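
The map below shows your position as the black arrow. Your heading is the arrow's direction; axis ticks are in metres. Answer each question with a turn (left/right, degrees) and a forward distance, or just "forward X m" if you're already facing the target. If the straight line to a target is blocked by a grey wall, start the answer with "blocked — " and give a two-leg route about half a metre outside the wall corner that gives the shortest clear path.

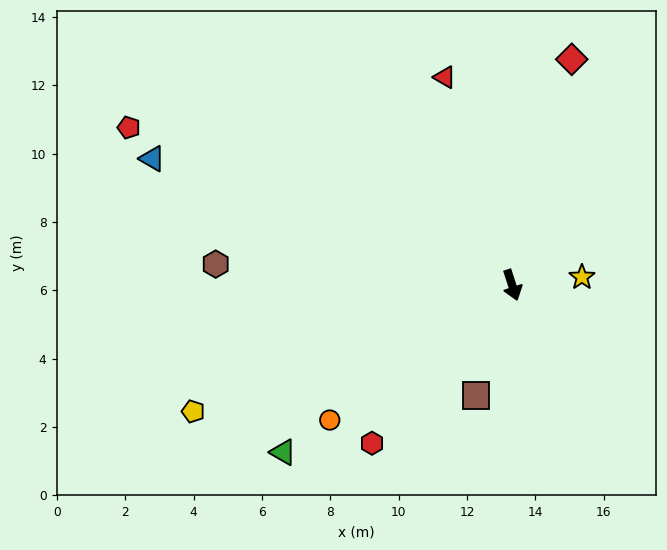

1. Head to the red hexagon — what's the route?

turn right 60°, forward 6.2 m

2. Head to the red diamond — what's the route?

turn left 147°, forward 6.8 m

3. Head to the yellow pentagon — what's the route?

turn right 86°, forward 10.0 m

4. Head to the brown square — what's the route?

turn right 36°, forward 3.4 m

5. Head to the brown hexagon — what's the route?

turn right 112°, forward 8.7 m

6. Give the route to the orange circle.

turn right 71°, forward 6.6 m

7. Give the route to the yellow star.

turn left 79°, forward 2.1 m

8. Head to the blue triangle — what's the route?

turn right 127°, forward 11.2 m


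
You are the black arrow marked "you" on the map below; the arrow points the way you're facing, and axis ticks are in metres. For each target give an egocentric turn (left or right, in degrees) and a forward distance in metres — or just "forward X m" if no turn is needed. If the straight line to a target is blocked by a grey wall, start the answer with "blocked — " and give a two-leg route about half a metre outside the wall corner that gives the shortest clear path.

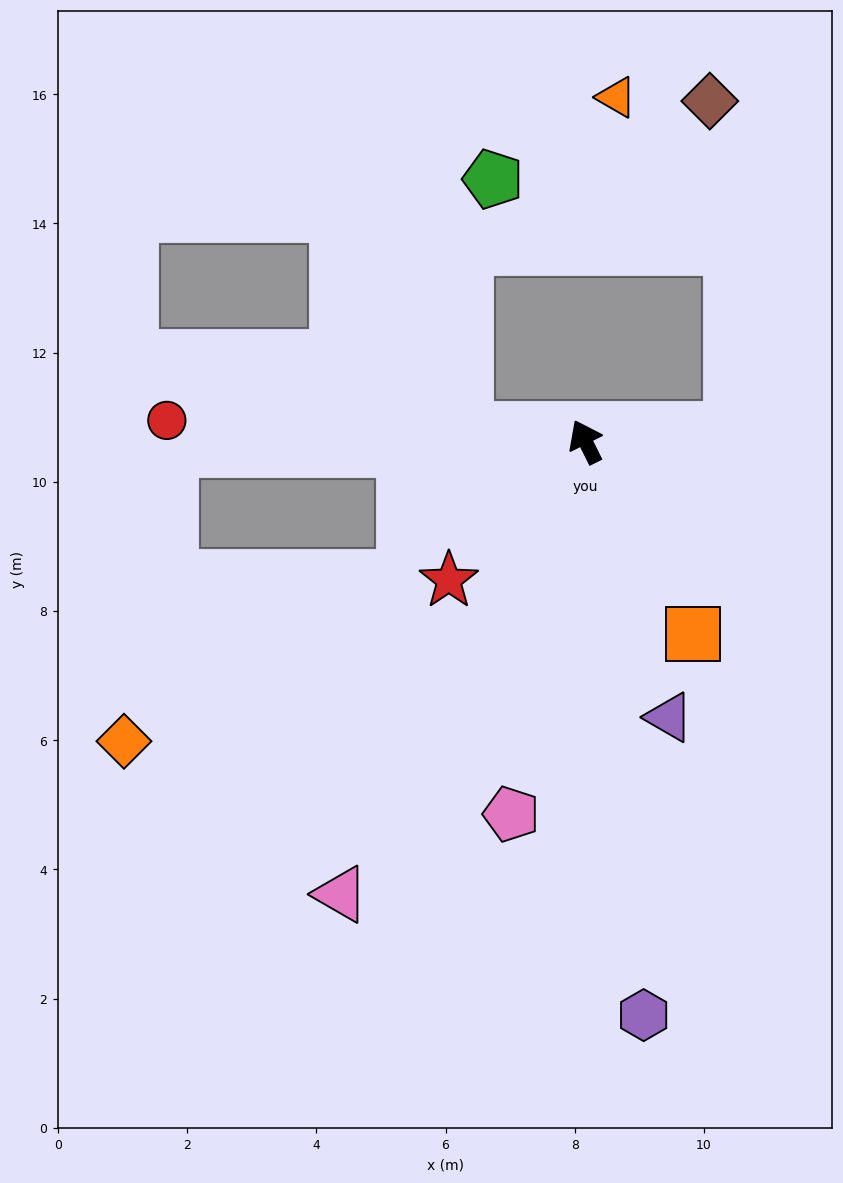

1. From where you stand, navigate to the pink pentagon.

turn left 142°, forward 5.9 m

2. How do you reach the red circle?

turn left 61°, forward 6.5 m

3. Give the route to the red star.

turn left 109°, forward 3.0 m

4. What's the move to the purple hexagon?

turn left 159°, forward 8.9 m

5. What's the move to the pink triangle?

turn left 125°, forward 8.0 m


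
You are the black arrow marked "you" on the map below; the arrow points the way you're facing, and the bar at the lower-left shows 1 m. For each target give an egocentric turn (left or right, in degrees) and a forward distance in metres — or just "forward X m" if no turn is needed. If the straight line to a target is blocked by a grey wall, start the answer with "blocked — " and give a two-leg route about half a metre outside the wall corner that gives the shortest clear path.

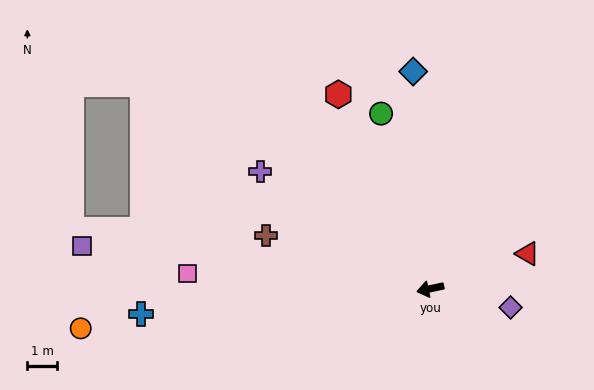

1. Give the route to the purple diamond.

turn left 155°, forward 2.8 m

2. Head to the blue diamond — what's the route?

turn right 98°, forward 7.3 m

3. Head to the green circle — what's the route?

turn right 86°, forward 6.1 m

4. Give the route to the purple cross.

turn right 47°, forward 7.0 m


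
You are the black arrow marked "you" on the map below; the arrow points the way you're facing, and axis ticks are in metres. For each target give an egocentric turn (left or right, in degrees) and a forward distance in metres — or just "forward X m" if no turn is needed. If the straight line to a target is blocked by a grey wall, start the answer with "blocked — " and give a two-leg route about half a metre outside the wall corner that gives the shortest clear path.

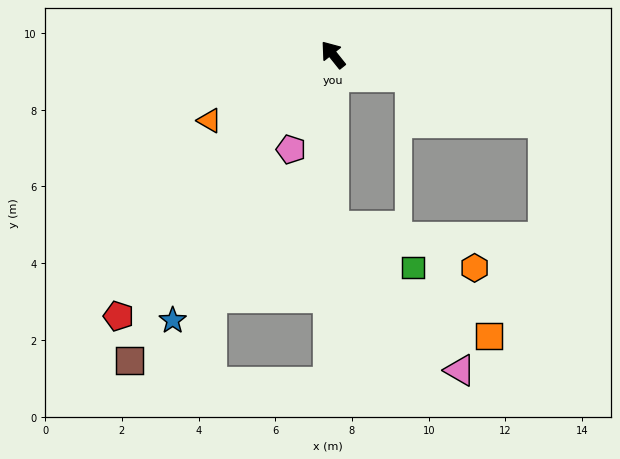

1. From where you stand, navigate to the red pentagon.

turn left 102°, forward 8.8 m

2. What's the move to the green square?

blocked — turn left 141°, forward 4.5 m, then turn left 64°, forward 2.3 m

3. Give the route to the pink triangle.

blocked — turn left 141°, forward 4.5 m, then turn left 42°, forward 5.0 m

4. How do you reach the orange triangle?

turn left 79°, forward 3.6 m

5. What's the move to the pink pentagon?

turn left 118°, forward 2.7 m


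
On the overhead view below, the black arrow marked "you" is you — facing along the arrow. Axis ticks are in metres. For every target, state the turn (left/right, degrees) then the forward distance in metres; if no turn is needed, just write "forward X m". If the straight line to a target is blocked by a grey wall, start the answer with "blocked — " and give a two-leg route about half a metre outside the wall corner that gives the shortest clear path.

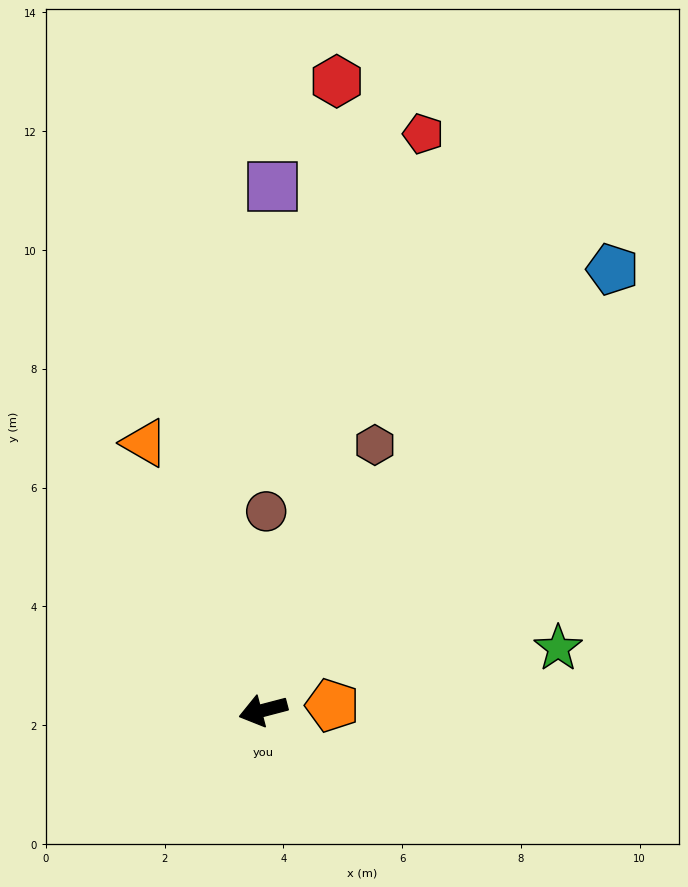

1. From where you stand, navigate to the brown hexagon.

turn right 127°, forward 4.8 m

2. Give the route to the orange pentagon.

turn left 169°, forward 1.2 m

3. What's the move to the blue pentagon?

turn right 143°, forward 9.5 m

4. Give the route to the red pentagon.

turn right 120°, forward 10.1 m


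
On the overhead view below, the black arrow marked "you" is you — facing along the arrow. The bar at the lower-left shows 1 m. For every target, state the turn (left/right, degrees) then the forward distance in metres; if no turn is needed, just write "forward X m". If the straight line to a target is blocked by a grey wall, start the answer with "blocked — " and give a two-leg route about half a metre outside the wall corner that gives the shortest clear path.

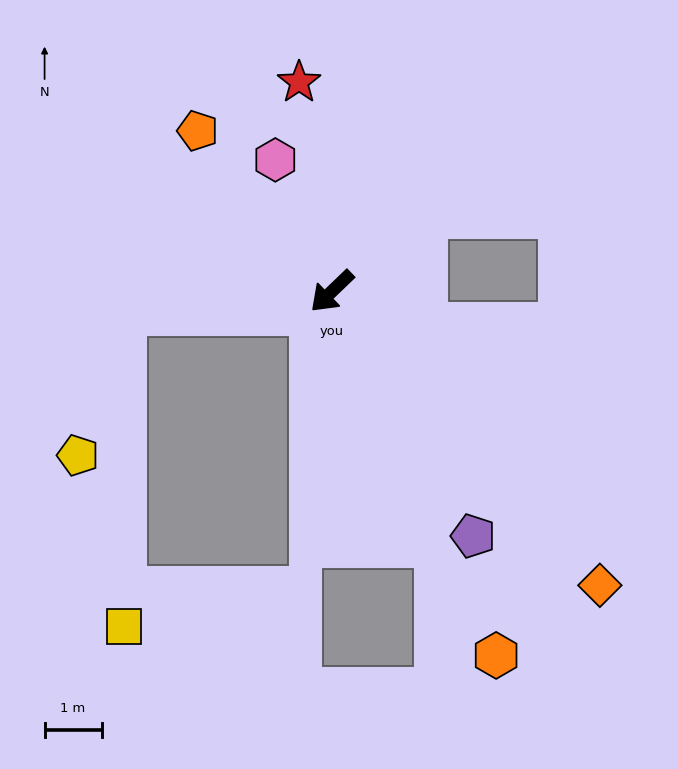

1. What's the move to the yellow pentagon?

blocked — turn right 38°, forward 3.7 m, then turn left 67°, forward 2.6 m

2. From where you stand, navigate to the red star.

turn right 125°, forward 3.7 m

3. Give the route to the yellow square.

blocked — turn right 38°, forward 3.7 m, then turn left 84°, forward 5.5 m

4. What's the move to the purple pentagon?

turn left 76°, forward 5.0 m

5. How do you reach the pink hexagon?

turn right 111°, forward 2.5 m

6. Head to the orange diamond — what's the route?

turn left 89°, forward 7.0 m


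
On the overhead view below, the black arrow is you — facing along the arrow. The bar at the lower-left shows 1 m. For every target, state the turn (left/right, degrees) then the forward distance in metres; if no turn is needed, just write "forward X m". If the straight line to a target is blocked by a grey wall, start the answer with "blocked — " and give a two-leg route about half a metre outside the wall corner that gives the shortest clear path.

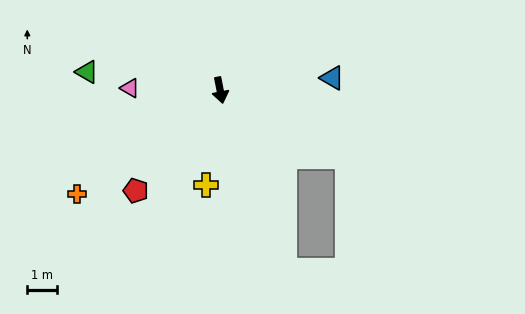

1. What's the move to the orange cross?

turn right 65°, forward 5.9 m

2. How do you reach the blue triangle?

turn left 85°, forward 3.7 m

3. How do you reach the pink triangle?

turn right 102°, forward 3.0 m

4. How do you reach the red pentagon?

turn right 51°, forward 4.4 m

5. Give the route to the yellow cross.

turn right 20°, forward 3.2 m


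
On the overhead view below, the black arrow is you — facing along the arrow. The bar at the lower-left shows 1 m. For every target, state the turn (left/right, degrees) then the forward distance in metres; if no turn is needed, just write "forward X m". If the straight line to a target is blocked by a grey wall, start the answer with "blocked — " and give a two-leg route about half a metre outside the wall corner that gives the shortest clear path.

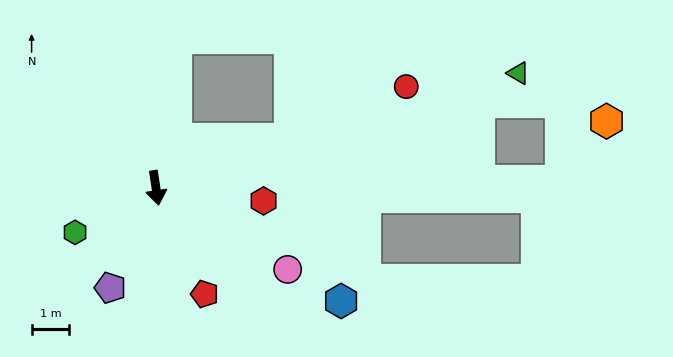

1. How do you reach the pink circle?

turn left 50°, forward 4.1 m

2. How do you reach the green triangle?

turn left 99°, forward 10.1 m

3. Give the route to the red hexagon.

turn left 75°, forward 2.9 m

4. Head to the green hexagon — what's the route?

turn right 70°, forward 2.5 m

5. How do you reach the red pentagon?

turn left 16°, forward 3.1 m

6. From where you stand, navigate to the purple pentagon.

turn right 33°, forward 2.9 m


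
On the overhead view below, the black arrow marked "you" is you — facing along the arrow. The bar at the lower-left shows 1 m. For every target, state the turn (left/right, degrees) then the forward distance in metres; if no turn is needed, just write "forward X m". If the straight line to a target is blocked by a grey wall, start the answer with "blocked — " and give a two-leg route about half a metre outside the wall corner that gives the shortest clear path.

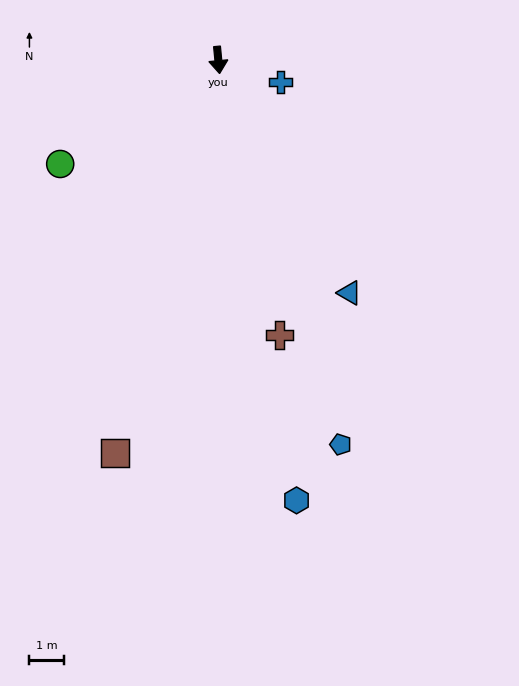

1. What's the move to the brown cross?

turn left 7°, forward 8.3 m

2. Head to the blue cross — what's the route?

turn left 65°, forward 1.9 m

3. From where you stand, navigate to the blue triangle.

turn left 24°, forward 7.8 m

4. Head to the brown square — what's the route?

turn right 20°, forward 11.9 m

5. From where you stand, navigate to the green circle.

turn right 62°, forward 5.6 m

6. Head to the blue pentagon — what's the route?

turn left 12°, forward 11.8 m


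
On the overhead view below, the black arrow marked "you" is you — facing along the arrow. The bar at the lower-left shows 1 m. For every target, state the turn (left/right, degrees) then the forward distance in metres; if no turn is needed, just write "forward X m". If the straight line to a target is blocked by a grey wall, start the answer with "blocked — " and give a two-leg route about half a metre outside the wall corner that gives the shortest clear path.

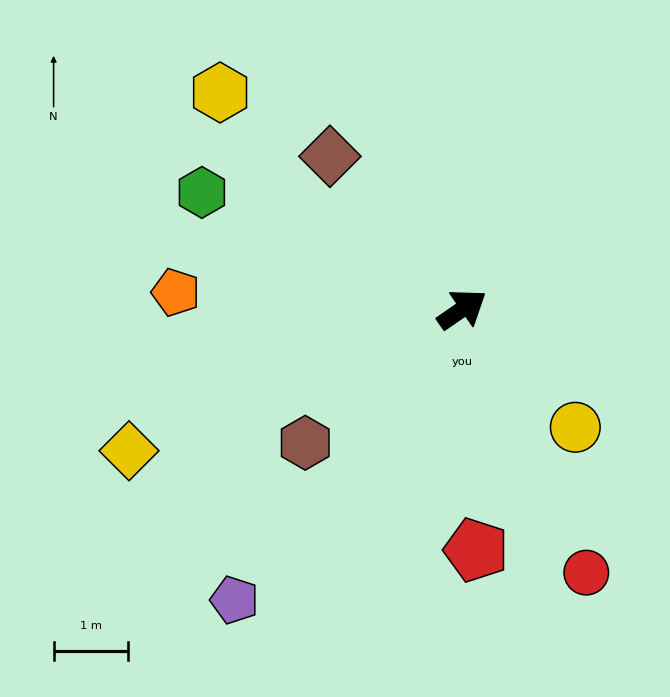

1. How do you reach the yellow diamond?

turn left 168°, forward 4.9 m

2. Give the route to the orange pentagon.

turn left 142°, forward 3.9 m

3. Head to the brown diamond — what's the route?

turn left 96°, forward 2.7 m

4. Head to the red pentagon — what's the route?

turn right 121°, forward 3.3 m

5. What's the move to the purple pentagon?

turn right 163°, forward 5.0 m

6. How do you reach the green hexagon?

turn left 121°, forward 3.9 m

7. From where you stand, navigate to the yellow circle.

turn right 81°, forward 2.2 m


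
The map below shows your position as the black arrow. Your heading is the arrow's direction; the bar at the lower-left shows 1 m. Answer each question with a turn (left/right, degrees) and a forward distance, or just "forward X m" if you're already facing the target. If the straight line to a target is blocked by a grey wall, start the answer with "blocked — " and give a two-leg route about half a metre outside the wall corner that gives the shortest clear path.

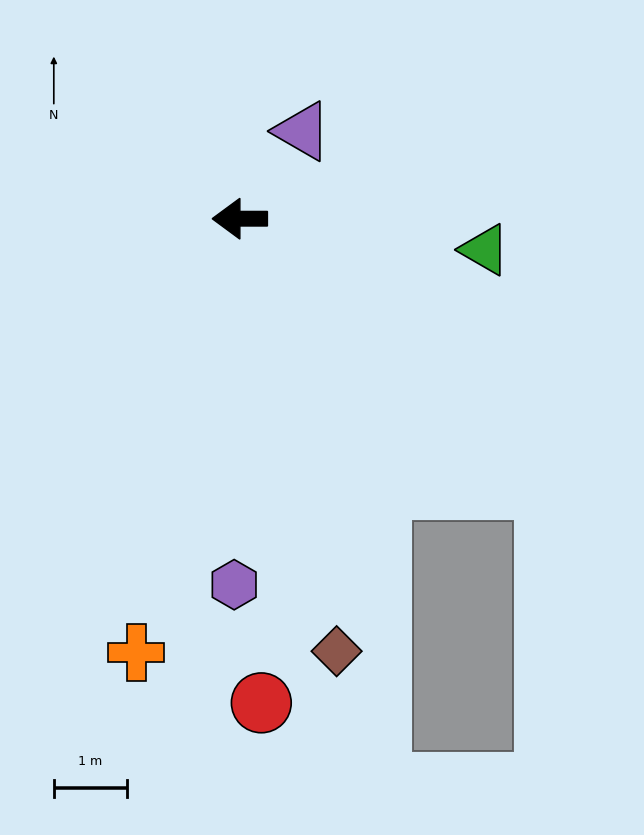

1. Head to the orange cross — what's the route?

turn left 77°, forward 6.1 m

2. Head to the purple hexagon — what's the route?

turn left 89°, forward 5.0 m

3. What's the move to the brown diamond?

turn left 103°, forward 6.1 m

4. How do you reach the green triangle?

turn left 173°, forward 3.4 m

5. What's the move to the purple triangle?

turn right 126°, forward 1.5 m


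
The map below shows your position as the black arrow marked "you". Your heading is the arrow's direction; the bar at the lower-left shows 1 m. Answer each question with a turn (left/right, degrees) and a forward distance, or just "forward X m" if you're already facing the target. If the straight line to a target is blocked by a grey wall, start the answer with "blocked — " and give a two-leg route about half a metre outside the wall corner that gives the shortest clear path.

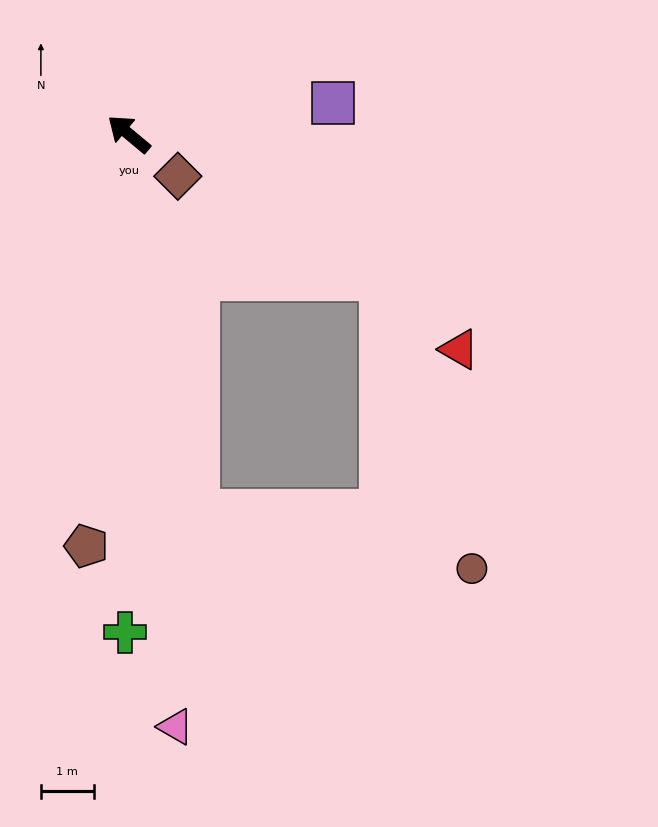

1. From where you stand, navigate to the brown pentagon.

turn left 124°, forward 7.8 m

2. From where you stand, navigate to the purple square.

turn right 132°, forward 3.9 m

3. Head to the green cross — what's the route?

turn left 129°, forward 9.4 m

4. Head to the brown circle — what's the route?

blocked — turn left 140°, forward 7.2 m, then turn left 68°, forward 5.3 m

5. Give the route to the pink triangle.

turn left 134°, forward 11.2 m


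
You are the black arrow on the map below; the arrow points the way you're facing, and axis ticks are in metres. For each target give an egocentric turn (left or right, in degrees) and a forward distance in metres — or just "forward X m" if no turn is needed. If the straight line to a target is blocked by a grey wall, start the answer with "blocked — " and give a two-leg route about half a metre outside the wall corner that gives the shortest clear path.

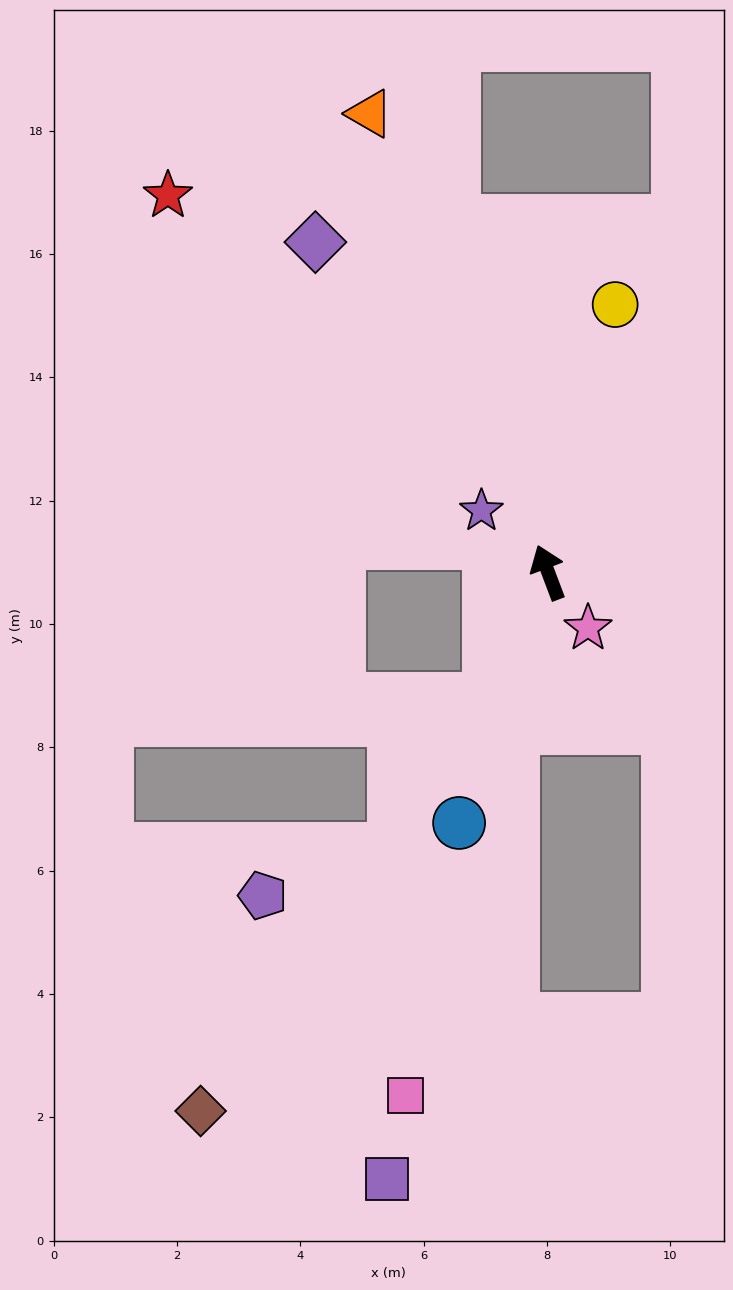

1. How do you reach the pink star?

turn right 165°, forward 1.1 m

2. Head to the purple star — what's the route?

turn left 27°, forward 1.5 m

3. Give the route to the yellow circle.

turn right 35°, forward 4.5 m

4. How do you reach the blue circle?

turn left 140°, forward 4.3 m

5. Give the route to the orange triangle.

forward 8.0 m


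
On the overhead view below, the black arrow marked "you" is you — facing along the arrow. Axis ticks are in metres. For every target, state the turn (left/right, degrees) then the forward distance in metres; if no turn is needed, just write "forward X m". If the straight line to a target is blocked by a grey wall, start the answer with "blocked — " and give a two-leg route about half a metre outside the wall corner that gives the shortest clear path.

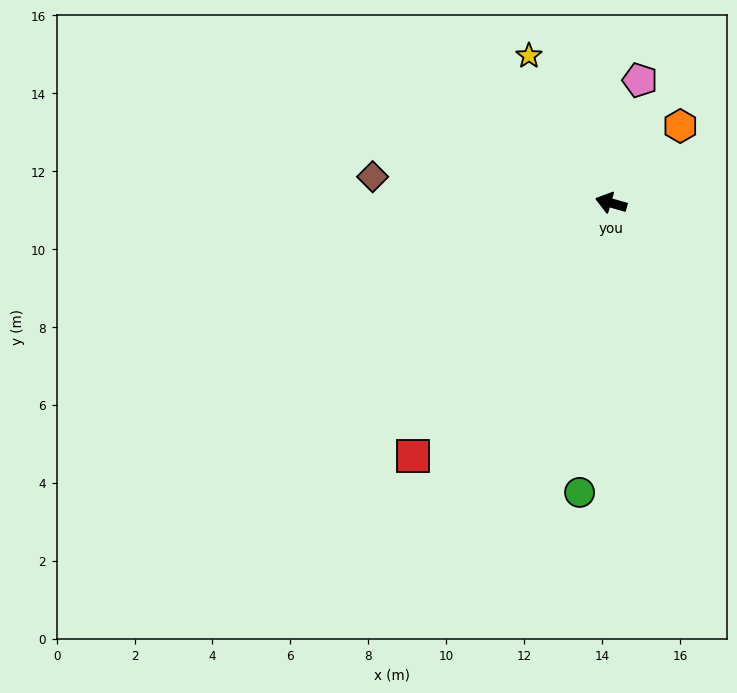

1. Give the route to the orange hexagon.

turn right 116°, forward 2.7 m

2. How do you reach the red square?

turn left 68°, forward 8.2 m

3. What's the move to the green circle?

turn left 100°, forward 7.5 m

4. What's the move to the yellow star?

turn right 45°, forward 4.3 m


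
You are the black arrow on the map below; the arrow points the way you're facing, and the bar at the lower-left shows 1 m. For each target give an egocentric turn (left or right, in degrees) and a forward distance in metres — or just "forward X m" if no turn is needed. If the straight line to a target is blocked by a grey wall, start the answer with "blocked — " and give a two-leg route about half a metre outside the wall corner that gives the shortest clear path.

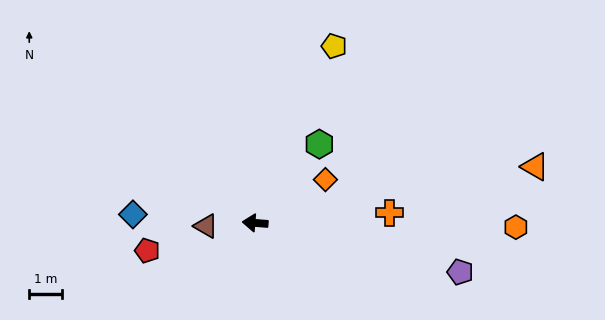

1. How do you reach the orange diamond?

turn right 144°, forward 2.5 m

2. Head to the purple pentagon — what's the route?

turn left 171°, forward 6.5 m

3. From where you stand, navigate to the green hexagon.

turn right 125°, forward 3.1 m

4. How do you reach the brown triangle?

turn left 8°, forward 1.5 m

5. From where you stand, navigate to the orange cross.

turn right 171°, forward 4.2 m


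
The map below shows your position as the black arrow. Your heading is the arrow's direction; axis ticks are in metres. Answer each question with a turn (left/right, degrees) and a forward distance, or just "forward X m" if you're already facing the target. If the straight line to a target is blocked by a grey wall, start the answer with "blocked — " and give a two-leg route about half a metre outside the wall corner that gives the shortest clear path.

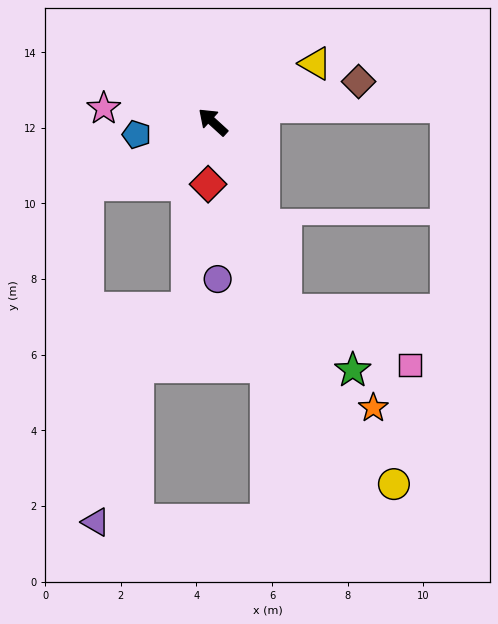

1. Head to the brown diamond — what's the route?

turn right 122°, forward 4.0 m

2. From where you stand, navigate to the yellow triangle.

turn right 108°, forward 3.1 m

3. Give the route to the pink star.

turn left 35°, forward 2.9 m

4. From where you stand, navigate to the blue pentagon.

turn left 52°, forward 2.0 m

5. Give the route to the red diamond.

turn left 128°, forward 1.6 m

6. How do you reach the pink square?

blocked — turn left 154°, forward 5.3 m, then turn left 44°, forward 3.6 m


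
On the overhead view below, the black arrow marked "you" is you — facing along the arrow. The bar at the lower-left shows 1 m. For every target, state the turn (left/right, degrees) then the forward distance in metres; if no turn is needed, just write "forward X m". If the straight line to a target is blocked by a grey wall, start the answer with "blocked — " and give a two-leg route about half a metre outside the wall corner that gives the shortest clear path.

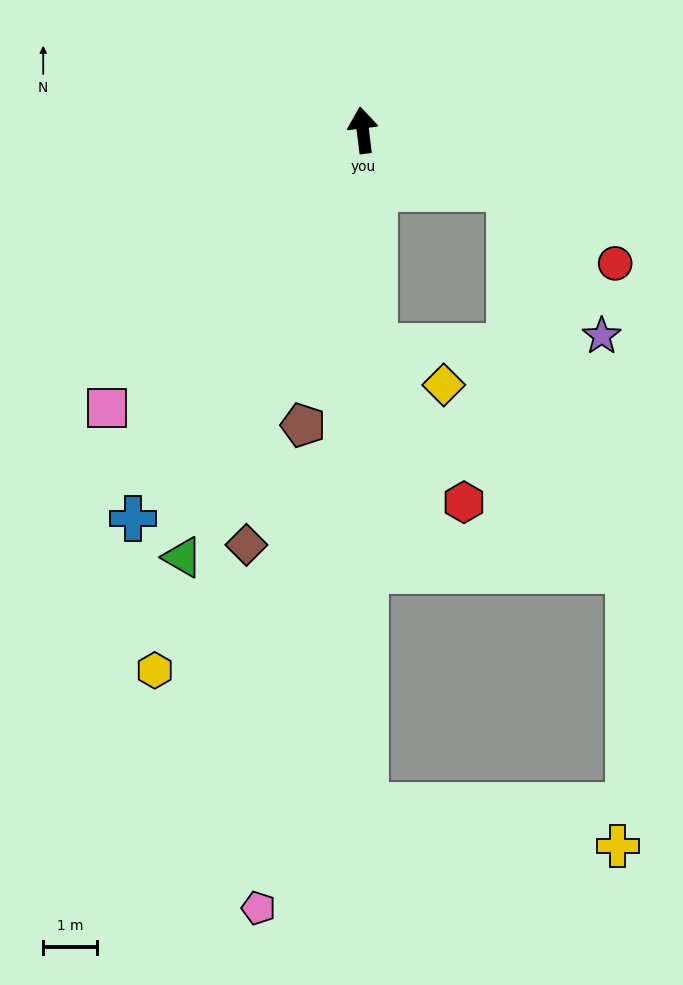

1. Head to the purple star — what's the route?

blocked — turn right 119°, forward 2.9 m, then turn right 36°, forward 3.2 m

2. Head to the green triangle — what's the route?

turn left 150°, forward 8.6 m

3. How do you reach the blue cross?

turn left 142°, forward 8.4 m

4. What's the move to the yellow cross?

blocked — turn left 173°, forward 12.5 m, then turn left 81°, forward 4.7 m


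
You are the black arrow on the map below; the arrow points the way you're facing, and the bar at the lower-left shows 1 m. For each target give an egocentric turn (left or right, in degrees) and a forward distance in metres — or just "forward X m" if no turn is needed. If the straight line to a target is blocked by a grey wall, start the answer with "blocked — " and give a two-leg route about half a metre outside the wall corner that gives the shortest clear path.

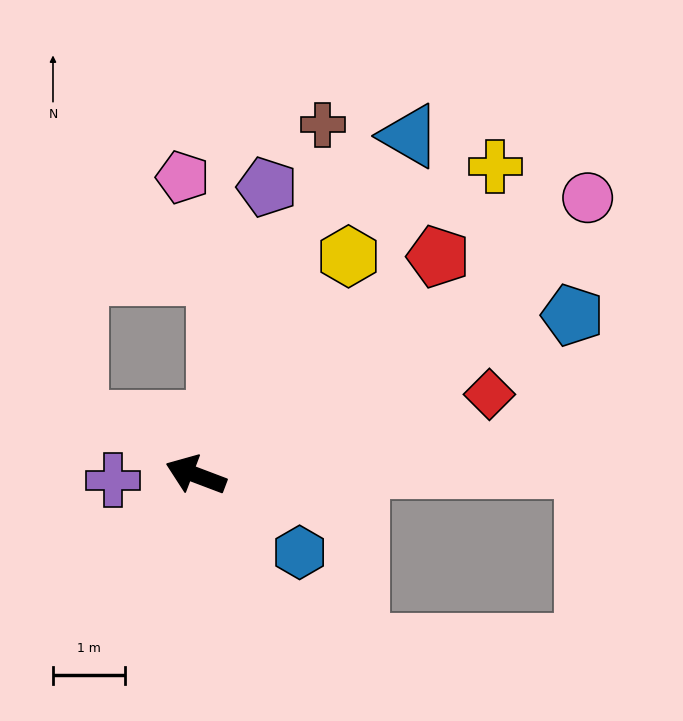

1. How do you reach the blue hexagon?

turn left 164°, forward 1.8 m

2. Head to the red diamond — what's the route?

turn right 144°, forward 4.2 m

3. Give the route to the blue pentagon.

turn right 136°, forward 5.7 m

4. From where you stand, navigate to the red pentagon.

turn right 117°, forward 4.5 m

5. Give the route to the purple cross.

turn left 24°, forward 1.2 m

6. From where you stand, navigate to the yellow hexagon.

turn right 104°, forward 3.7 m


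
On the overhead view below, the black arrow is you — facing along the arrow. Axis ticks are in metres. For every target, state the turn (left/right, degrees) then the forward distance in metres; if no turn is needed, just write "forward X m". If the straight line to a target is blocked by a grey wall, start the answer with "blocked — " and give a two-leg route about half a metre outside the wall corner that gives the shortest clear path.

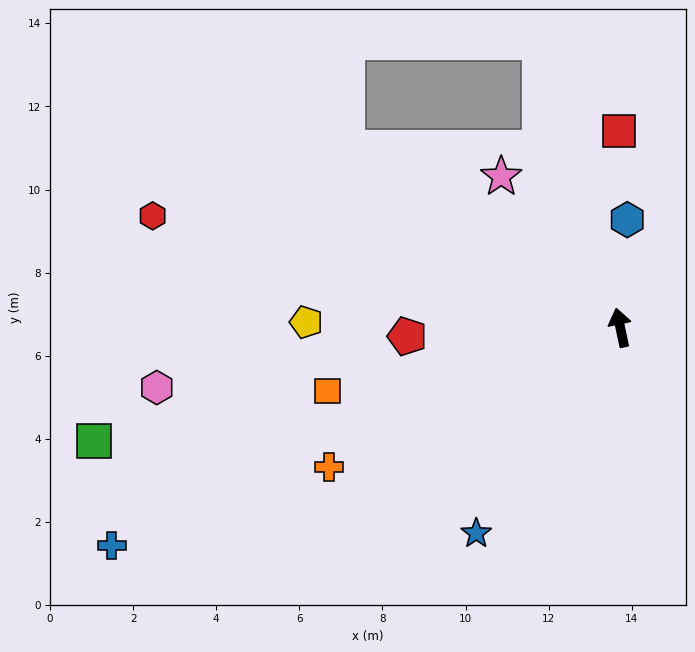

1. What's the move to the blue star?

turn left 133°, forward 6.0 m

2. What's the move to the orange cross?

turn left 104°, forward 7.8 m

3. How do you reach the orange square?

turn left 90°, forward 7.2 m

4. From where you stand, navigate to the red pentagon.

turn left 80°, forward 5.1 m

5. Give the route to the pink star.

turn left 26°, forward 4.6 m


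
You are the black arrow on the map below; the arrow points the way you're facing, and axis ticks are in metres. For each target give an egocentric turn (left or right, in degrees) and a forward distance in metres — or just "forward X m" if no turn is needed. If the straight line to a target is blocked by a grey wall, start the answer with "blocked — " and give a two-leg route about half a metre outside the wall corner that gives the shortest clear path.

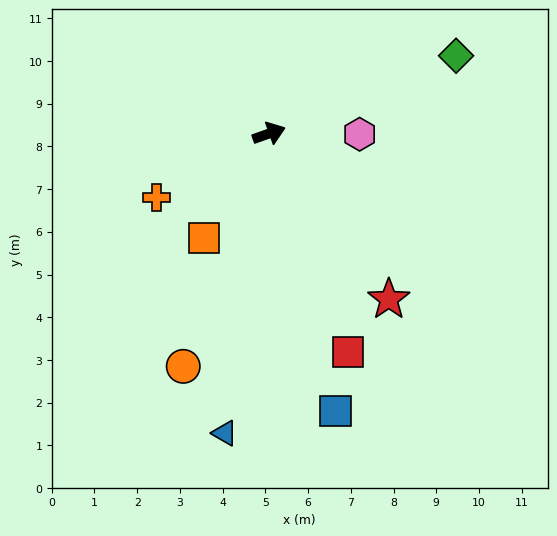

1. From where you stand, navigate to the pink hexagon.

turn right 20°, forward 2.1 m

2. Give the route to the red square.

turn right 90°, forward 5.4 m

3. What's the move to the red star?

turn right 74°, forward 4.8 m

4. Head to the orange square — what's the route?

turn right 141°, forward 2.9 m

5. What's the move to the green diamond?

turn left 3°, forward 4.7 m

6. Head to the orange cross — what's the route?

turn right 170°, forward 3.0 m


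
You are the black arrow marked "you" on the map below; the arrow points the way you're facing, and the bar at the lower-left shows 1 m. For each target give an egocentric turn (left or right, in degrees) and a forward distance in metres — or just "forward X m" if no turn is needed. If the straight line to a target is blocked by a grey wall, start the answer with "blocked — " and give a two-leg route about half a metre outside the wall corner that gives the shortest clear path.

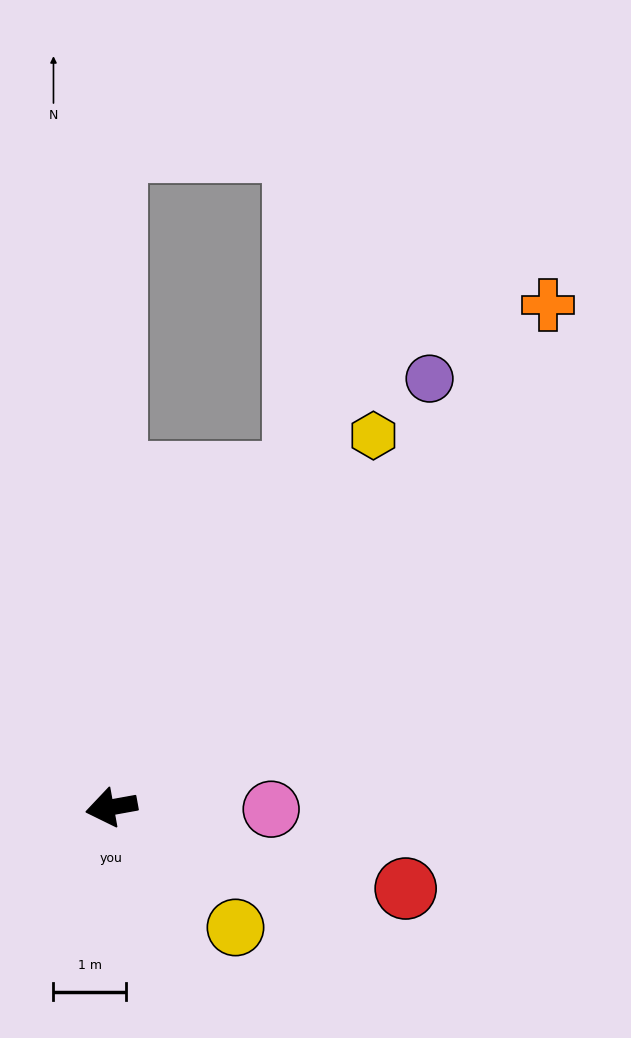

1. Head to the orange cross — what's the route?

turn right 141°, forward 9.2 m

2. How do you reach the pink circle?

turn left 169°, forward 2.2 m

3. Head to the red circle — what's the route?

turn left 154°, forward 4.2 m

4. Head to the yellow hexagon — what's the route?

turn right 135°, forward 6.3 m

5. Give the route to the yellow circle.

turn left 126°, forward 2.4 m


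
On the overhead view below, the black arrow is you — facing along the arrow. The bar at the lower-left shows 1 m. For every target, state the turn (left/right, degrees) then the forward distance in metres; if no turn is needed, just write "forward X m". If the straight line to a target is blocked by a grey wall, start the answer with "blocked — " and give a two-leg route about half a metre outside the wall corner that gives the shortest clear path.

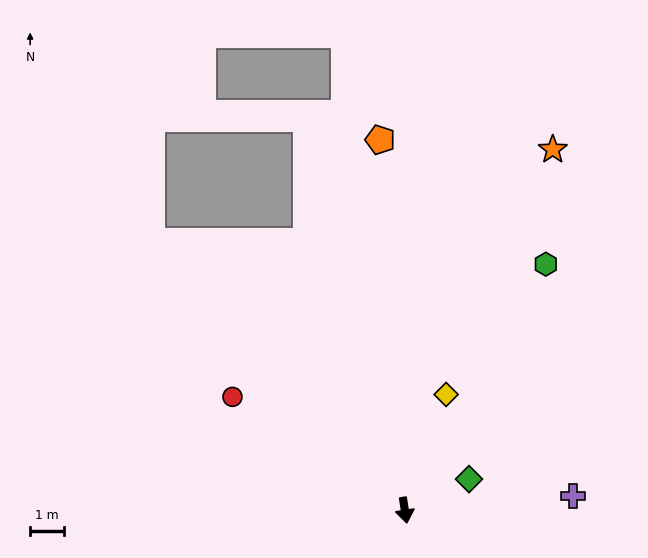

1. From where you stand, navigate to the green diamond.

turn left 107°, forward 2.1 m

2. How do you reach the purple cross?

turn left 86°, forward 5.0 m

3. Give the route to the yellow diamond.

turn left 151°, forward 3.6 m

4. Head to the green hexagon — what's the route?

turn left 141°, forward 8.4 m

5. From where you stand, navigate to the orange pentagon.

turn left 175°, forward 11.0 m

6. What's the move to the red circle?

turn right 132°, forward 6.1 m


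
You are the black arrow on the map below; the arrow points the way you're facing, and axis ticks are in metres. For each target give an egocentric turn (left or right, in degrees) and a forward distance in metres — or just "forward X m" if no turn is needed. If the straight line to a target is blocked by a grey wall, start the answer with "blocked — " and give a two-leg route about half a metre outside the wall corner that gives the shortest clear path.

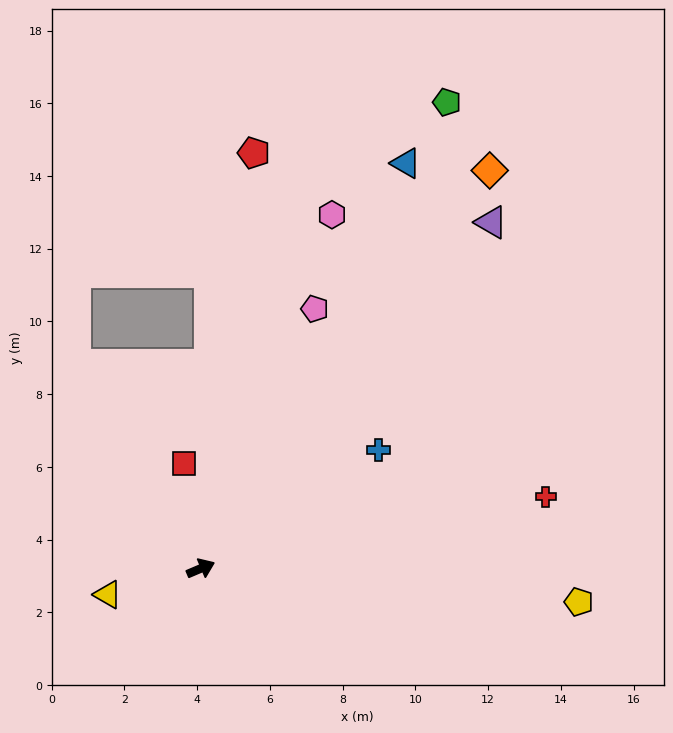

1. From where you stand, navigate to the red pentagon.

turn left 60°, forward 11.5 m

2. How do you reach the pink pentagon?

turn left 43°, forward 7.8 m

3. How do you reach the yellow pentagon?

turn right 28°, forward 10.4 m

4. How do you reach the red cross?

turn right 11°, forward 9.7 m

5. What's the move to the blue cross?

turn left 11°, forward 5.9 m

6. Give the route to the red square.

turn left 76°, forward 2.9 m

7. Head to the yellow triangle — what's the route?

turn left 173°, forward 2.7 m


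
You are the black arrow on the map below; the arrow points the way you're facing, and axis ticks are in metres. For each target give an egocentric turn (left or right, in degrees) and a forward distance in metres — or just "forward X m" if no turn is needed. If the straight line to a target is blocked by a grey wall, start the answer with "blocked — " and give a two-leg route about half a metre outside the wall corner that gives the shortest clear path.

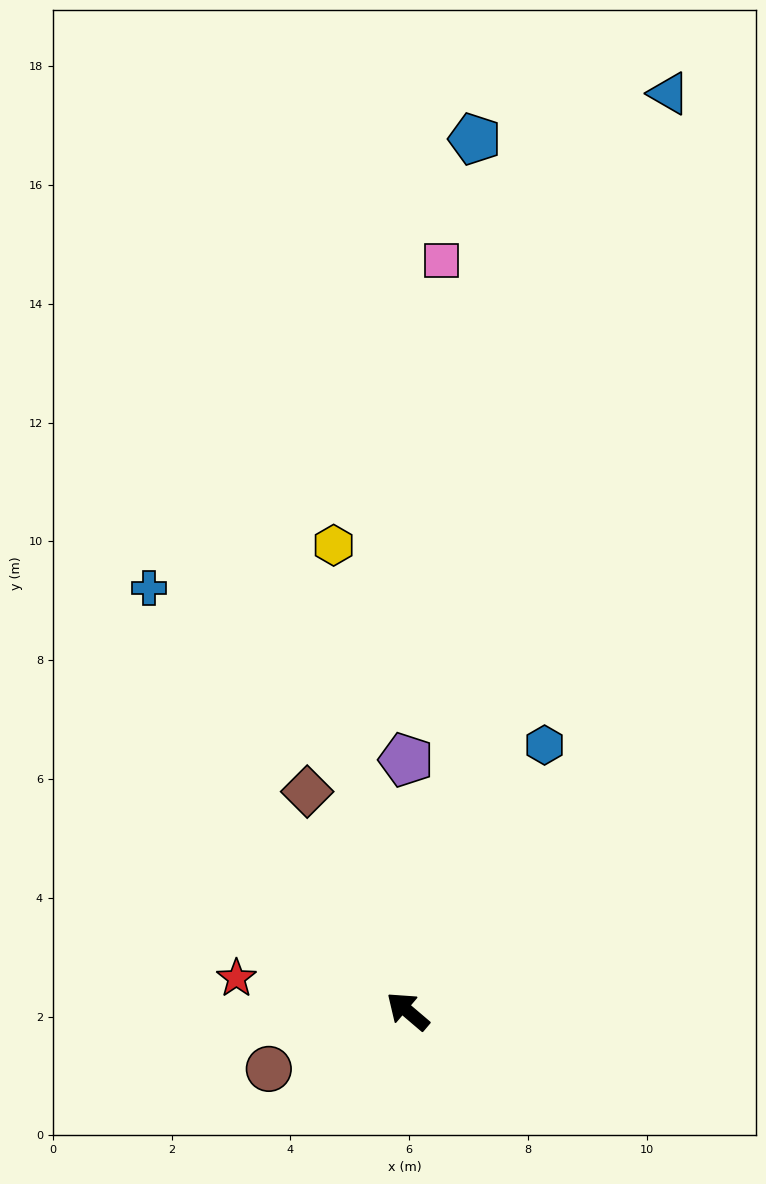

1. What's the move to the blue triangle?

turn right 65°, forward 16.1 m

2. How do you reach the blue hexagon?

turn right 77°, forward 5.0 m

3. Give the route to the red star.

turn left 30°, forward 2.9 m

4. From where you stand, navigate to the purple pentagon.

turn right 49°, forward 4.2 m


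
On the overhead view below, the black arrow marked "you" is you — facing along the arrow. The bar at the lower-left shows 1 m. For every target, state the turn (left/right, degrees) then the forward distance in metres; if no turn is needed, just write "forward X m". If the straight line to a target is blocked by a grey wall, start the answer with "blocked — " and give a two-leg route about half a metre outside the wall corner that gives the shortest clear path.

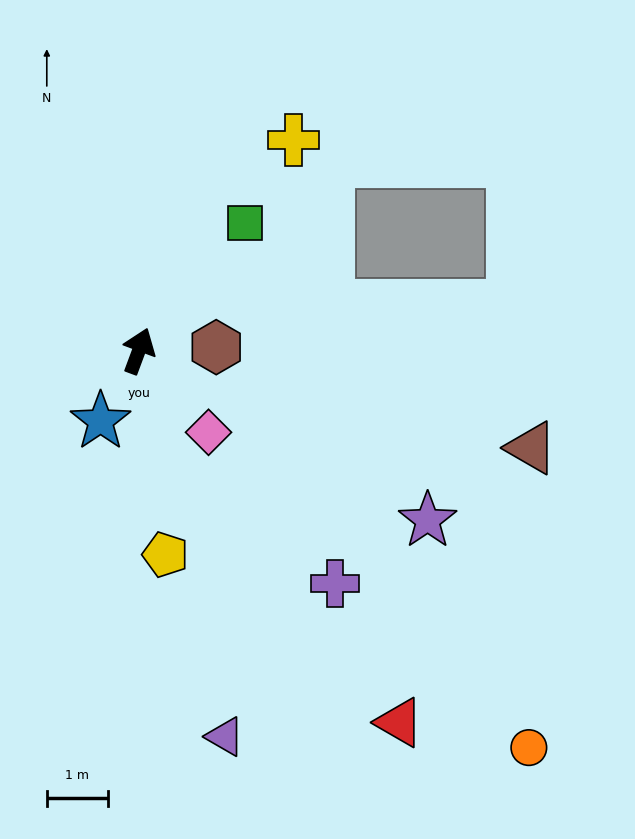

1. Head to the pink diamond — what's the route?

turn right 119°, forward 1.7 m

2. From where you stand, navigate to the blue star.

turn left 172°, forward 1.3 m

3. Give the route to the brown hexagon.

turn right 67°, forward 1.3 m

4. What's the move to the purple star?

turn right 100°, forward 5.5 m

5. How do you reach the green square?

turn right 19°, forward 2.7 m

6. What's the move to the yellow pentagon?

turn right 152°, forward 3.3 m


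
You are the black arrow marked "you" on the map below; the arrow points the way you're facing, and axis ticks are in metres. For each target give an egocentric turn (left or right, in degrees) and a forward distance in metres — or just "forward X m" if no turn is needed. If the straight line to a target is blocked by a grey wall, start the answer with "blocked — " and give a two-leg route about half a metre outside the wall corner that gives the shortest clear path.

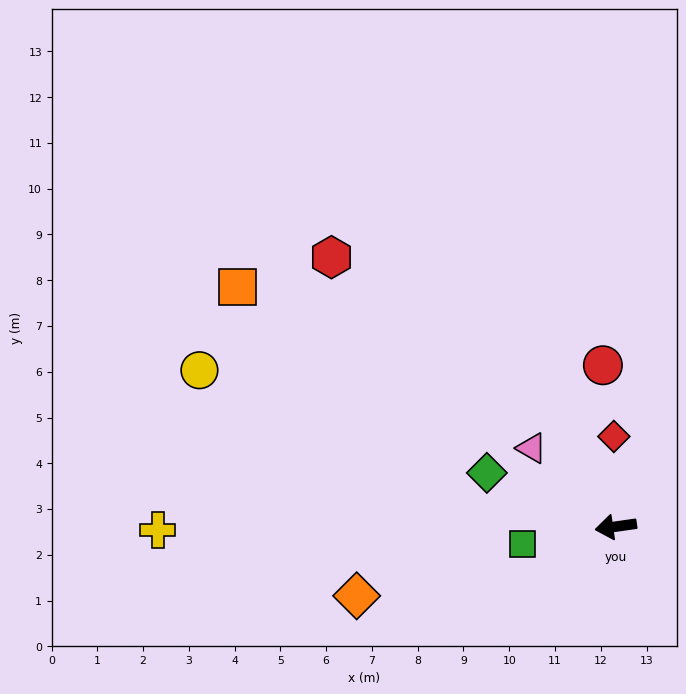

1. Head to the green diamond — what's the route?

turn right 31°, forward 3.1 m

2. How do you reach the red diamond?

turn right 97°, forward 2.0 m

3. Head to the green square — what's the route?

turn left 2°, forward 2.1 m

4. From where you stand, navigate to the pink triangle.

turn right 51°, forward 2.5 m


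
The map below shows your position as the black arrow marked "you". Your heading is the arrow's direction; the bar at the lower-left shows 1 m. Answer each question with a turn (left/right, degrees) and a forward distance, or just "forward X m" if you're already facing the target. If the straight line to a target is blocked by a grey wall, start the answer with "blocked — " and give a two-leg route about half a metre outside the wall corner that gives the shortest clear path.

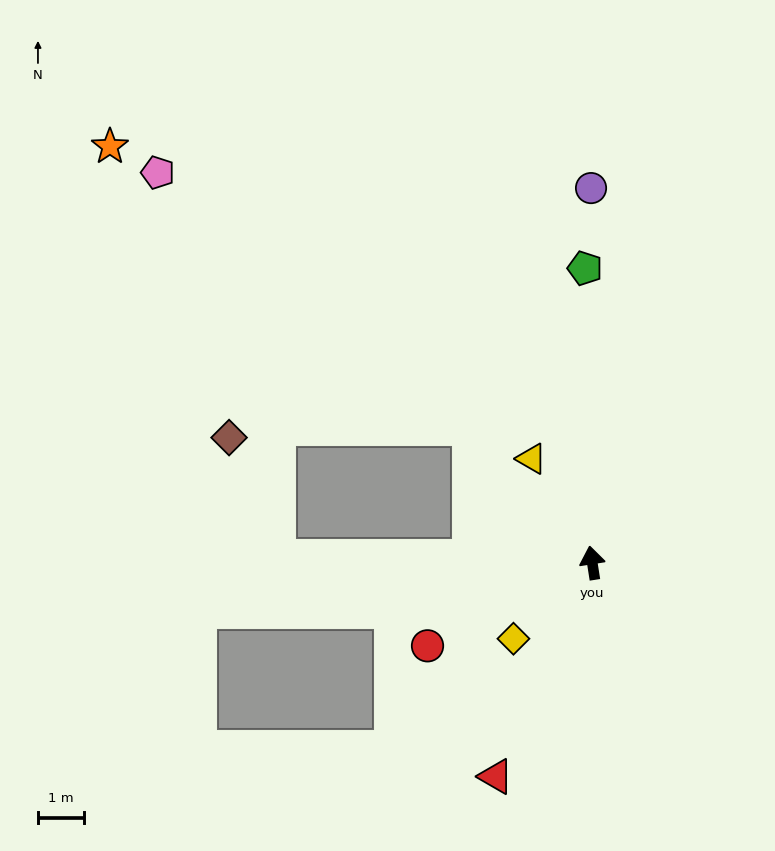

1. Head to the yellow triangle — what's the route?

turn left 21°, forward 2.6 m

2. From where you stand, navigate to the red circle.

turn left 108°, forward 4.0 m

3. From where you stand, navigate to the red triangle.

turn left 147°, forward 5.1 m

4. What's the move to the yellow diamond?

turn left 125°, forward 2.4 m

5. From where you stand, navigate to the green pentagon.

turn right 7°, forward 6.5 m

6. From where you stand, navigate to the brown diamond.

blocked — turn left 80°, forward 6.9 m, then turn right 67°, forward 2.8 m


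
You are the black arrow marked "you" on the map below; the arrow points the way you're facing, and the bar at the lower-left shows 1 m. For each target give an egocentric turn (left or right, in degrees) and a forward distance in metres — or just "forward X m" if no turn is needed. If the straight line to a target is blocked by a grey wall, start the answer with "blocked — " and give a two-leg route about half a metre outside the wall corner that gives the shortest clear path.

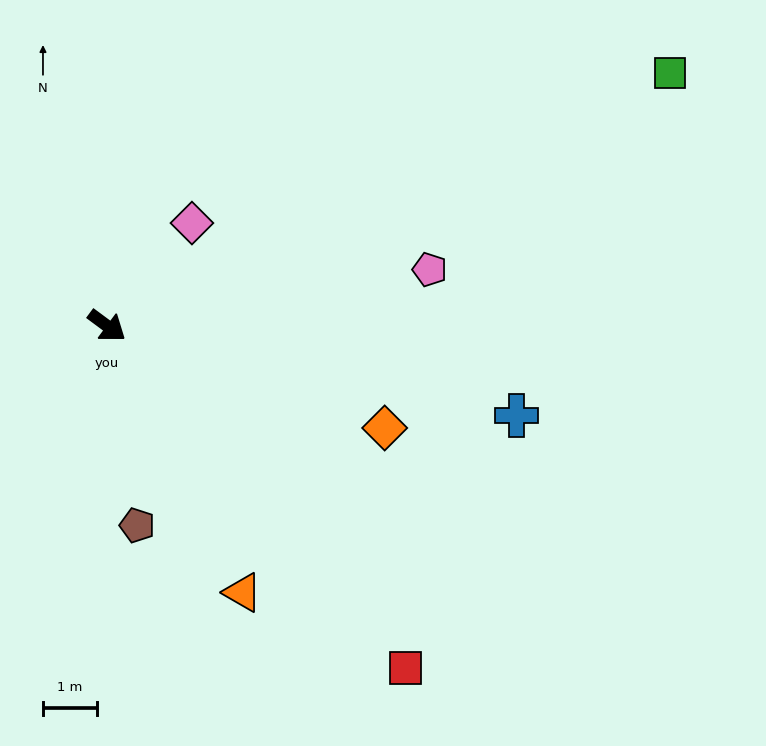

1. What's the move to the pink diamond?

turn left 87°, forward 2.5 m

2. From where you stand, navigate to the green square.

turn left 61°, forward 11.4 m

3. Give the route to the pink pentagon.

turn left 46°, forward 6.1 m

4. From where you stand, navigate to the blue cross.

turn left 24°, forward 7.8 m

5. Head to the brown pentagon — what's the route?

turn right 45°, forward 3.7 m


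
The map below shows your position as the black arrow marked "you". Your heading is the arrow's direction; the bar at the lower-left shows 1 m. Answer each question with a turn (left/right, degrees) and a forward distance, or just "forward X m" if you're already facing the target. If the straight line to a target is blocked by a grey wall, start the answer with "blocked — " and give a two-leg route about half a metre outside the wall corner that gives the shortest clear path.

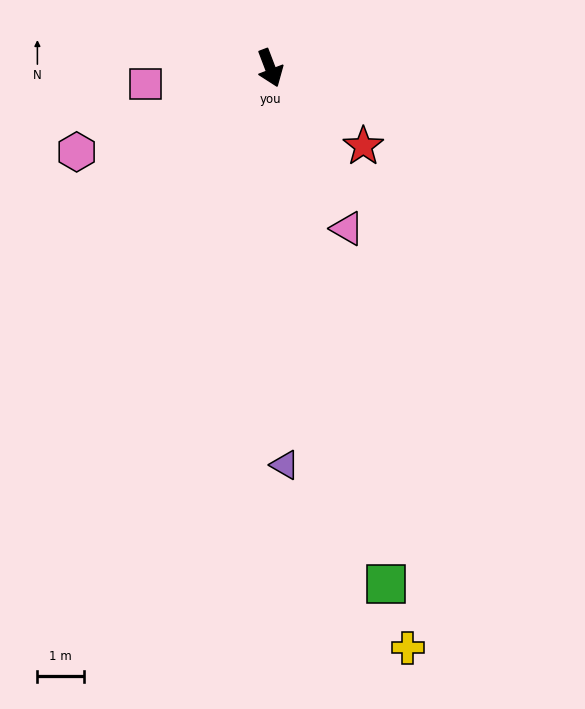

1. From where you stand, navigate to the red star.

turn left 29°, forward 2.6 m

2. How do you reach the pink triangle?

turn left 5°, forward 3.8 m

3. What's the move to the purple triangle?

turn right 19°, forward 8.5 m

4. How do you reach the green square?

turn right 8°, forward 11.3 m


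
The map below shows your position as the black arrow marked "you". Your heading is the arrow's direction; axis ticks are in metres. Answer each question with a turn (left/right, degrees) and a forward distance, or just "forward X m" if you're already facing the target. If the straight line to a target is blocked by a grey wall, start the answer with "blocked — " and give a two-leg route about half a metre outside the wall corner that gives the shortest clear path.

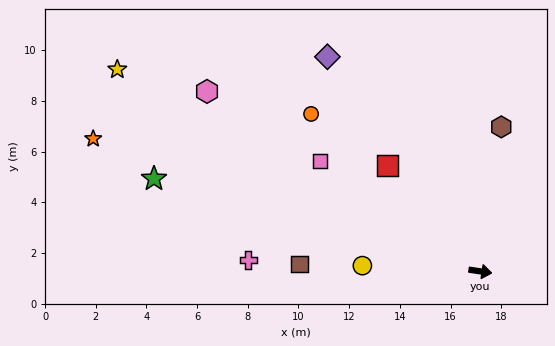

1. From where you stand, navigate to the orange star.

turn left 170°, forward 16.1 m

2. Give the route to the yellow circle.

turn right 174°, forward 4.7 m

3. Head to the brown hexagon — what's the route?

turn left 90°, forward 5.8 m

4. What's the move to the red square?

turn left 140°, forward 5.5 m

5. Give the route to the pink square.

turn left 154°, forward 7.7 m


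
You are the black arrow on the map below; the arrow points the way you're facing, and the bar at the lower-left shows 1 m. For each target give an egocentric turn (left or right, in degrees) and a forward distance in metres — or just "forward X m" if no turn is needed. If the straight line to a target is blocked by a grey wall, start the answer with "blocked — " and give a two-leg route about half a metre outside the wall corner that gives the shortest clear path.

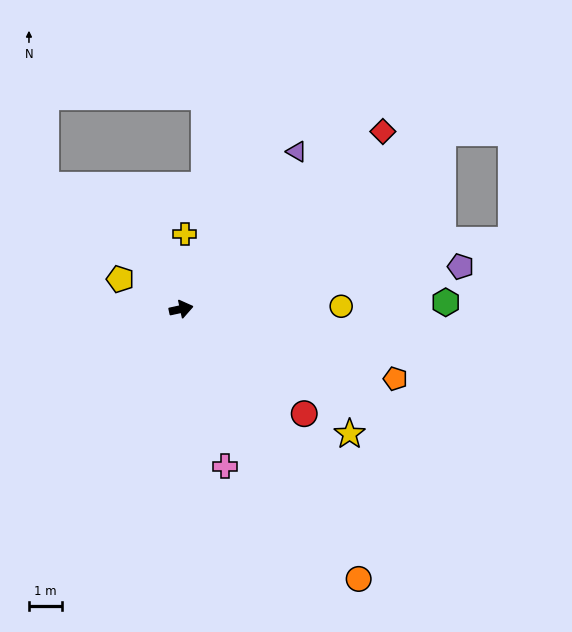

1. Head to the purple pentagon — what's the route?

turn right 4°, forward 8.6 m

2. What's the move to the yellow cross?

turn left 75°, forward 2.3 m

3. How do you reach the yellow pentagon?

turn left 142°, forward 2.1 m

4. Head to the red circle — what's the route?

turn right 53°, forward 4.9 m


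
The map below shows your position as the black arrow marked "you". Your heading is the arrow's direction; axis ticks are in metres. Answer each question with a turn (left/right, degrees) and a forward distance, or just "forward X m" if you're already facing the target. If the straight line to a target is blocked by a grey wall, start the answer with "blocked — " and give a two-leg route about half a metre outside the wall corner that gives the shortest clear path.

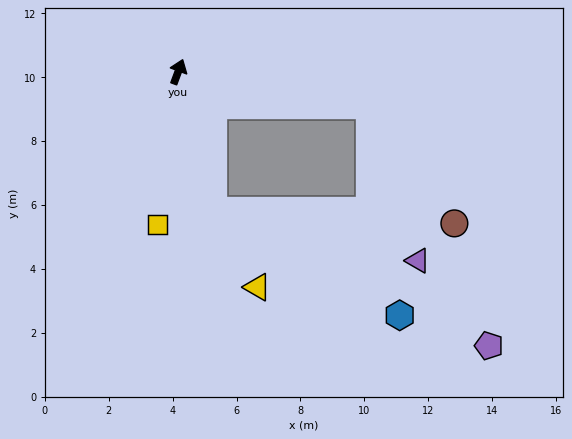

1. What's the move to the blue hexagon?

blocked — turn right 146°, forward 4.5 m, then turn left 47°, forward 6.7 m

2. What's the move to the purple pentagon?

blocked — turn right 80°, forward 6.1 m, then turn right 53°, forward 8.4 m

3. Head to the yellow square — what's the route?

turn right 167°, forward 4.8 m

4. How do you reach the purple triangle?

blocked — turn right 146°, forward 4.5 m, then turn left 63°, forward 6.6 m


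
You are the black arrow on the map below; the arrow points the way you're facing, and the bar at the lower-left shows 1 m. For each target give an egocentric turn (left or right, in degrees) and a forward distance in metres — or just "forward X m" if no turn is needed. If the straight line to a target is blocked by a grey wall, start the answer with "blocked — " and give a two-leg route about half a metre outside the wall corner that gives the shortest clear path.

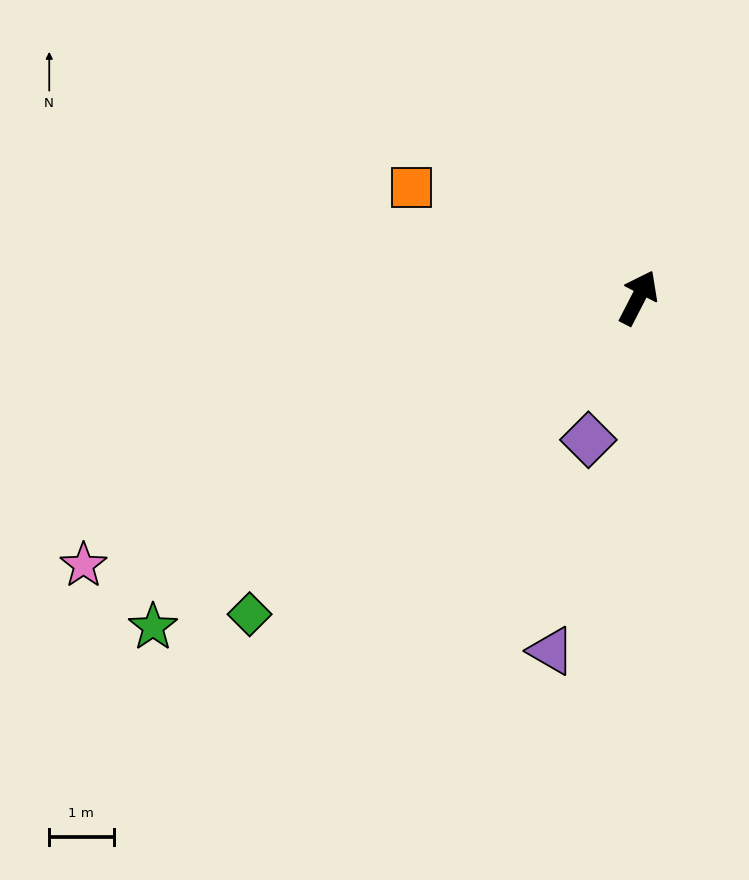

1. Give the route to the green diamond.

turn left 156°, forward 7.8 m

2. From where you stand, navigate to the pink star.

turn left 143°, forward 9.6 m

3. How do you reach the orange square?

turn left 91°, forward 3.9 m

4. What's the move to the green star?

turn left 151°, forward 9.1 m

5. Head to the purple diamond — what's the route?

turn right 172°, forward 2.3 m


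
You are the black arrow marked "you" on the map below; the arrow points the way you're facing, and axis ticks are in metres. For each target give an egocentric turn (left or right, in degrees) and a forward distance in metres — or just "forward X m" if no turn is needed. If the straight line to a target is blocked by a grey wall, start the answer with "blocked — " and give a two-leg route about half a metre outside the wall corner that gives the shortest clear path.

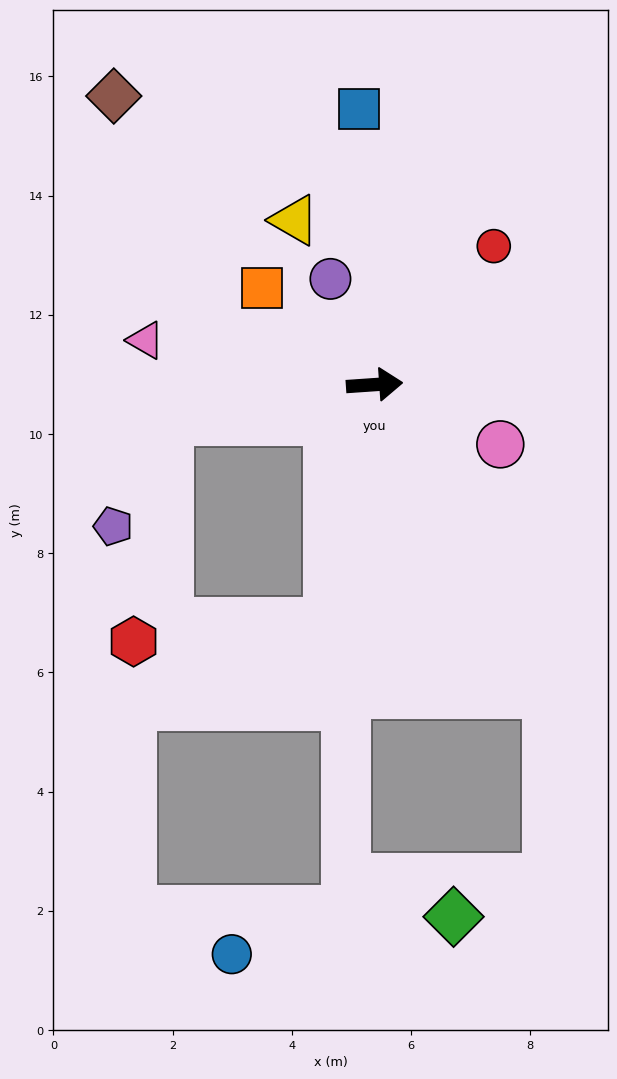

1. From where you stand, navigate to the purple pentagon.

blocked — turn right 174°, forward 3.5 m, then turn left 53°, forward 2.0 m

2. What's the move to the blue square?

turn left 89°, forward 4.6 m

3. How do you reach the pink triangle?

turn left 165°, forward 3.9 m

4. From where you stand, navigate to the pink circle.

turn right 29°, forward 2.3 m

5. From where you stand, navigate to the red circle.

turn left 45°, forward 3.1 m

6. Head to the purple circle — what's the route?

turn left 109°, forward 1.9 m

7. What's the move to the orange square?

turn left 136°, forward 2.5 m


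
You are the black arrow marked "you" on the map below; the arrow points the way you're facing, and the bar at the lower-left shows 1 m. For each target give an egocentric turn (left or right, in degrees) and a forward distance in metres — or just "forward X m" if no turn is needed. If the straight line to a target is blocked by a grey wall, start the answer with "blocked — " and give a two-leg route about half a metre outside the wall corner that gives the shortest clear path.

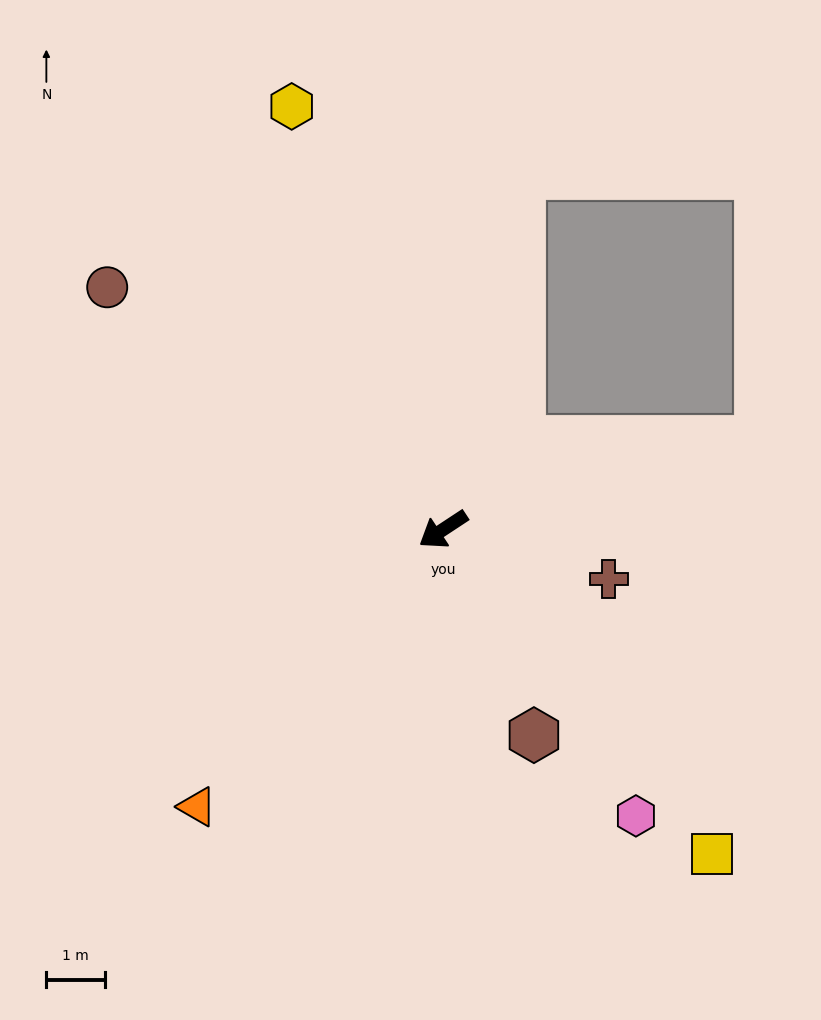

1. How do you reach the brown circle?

turn right 69°, forward 7.1 m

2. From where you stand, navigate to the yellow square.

turn left 96°, forward 7.2 m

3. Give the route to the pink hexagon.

turn left 91°, forward 5.9 m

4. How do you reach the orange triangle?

turn left 15°, forward 6.3 m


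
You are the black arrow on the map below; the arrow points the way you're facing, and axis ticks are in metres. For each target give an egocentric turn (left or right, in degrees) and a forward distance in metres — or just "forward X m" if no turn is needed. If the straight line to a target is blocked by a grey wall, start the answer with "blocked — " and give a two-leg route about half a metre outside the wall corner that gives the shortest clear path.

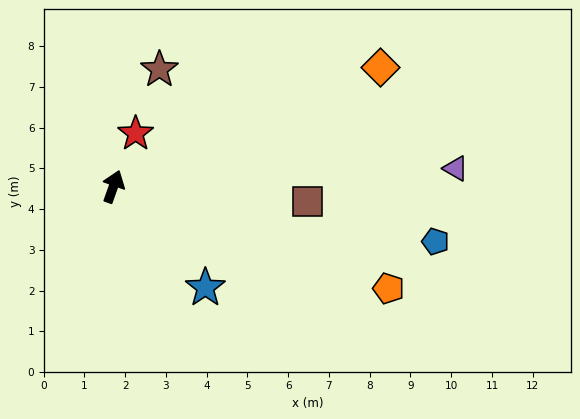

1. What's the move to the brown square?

turn right 75°, forward 4.8 m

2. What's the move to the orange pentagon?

turn right 91°, forward 7.2 m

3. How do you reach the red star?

turn right 3°, forward 1.4 m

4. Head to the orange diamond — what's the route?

turn right 46°, forward 7.2 m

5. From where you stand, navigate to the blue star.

turn right 118°, forward 3.4 m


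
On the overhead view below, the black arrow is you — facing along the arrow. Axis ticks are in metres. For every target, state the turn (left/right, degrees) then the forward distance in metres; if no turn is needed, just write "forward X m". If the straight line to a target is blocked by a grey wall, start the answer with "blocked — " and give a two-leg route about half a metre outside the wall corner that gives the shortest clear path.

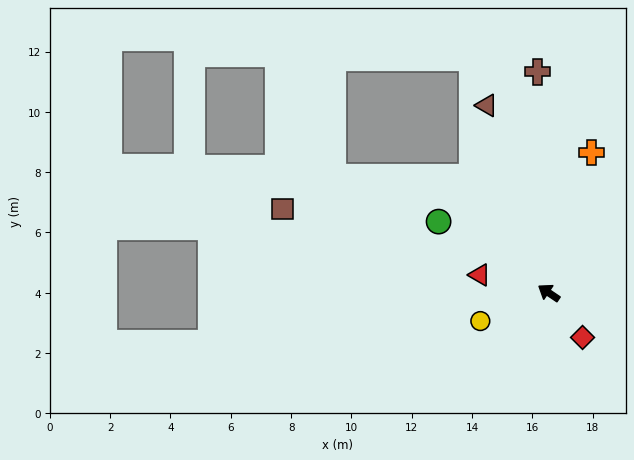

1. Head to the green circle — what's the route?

forward 4.4 m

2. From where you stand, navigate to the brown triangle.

turn right 38°, forward 6.5 m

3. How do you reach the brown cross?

turn right 53°, forward 7.3 m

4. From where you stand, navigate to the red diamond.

turn left 161°, forward 1.9 m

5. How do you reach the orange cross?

turn right 73°, forward 4.9 m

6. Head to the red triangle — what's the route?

turn left 20°, forward 2.4 m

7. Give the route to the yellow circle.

turn left 56°, forward 2.5 m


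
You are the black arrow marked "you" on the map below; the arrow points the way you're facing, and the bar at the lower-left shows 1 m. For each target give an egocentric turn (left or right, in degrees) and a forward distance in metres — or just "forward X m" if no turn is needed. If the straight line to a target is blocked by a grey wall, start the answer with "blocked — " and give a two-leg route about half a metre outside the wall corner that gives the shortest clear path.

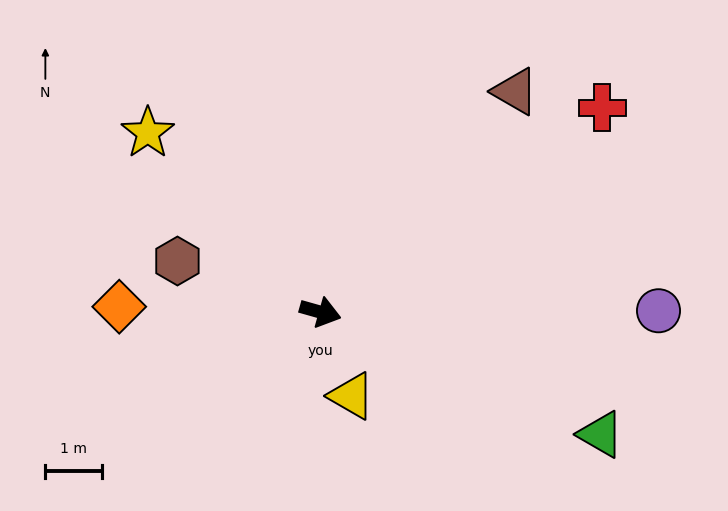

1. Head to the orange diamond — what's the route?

turn right 166°, forward 3.5 m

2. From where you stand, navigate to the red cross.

turn left 52°, forward 6.1 m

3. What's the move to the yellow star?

turn left 150°, forward 4.4 m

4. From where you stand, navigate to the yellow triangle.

turn right 54°, forward 1.6 m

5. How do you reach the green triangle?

turn right 8°, forward 5.4 m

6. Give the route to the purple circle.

turn left 16°, forward 5.9 m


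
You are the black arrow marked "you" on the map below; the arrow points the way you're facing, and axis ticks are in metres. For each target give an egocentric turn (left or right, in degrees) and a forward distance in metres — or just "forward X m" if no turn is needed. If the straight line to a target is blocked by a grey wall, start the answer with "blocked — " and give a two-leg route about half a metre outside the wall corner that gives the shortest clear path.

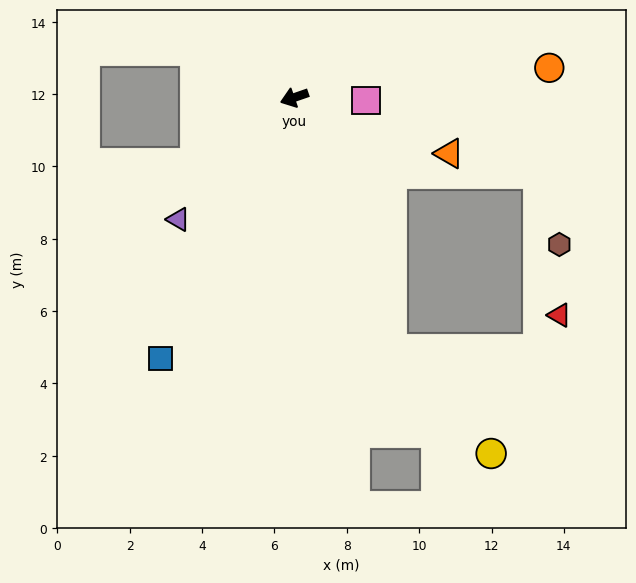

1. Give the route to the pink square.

turn left 159°, forward 2.0 m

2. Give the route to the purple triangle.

turn left 27°, forward 4.7 m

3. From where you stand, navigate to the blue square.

turn left 44°, forward 8.1 m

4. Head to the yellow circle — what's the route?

blocked — turn left 92°, forward 7.5 m, then turn left 23°, forward 4.0 m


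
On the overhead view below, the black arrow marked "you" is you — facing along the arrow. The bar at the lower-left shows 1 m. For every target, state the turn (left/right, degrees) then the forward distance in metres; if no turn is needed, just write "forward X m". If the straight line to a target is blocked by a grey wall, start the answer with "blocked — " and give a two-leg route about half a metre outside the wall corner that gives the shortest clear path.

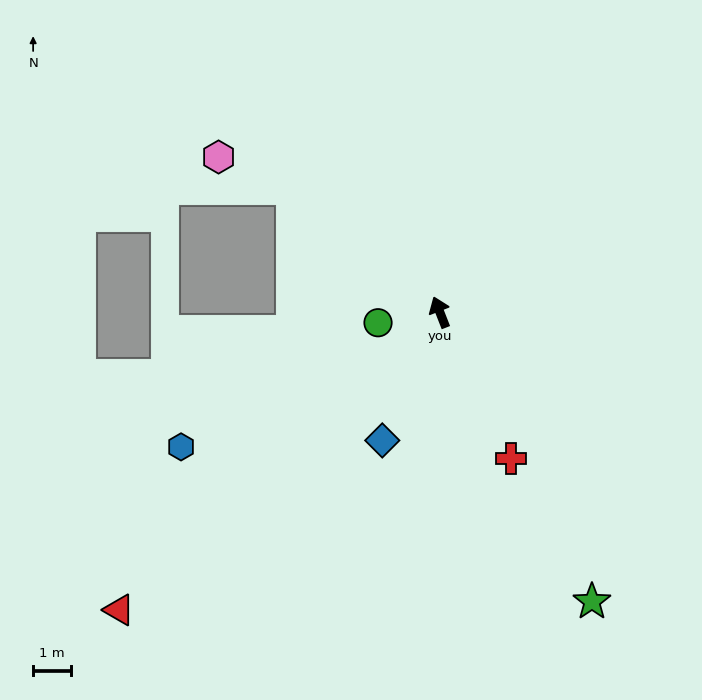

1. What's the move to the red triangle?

turn left 111°, forward 11.7 m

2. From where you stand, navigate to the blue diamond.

turn left 134°, forward 3.7 m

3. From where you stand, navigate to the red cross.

turn right 175°, forward 4.3 m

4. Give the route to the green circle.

turn left 78°, forward 1.7 m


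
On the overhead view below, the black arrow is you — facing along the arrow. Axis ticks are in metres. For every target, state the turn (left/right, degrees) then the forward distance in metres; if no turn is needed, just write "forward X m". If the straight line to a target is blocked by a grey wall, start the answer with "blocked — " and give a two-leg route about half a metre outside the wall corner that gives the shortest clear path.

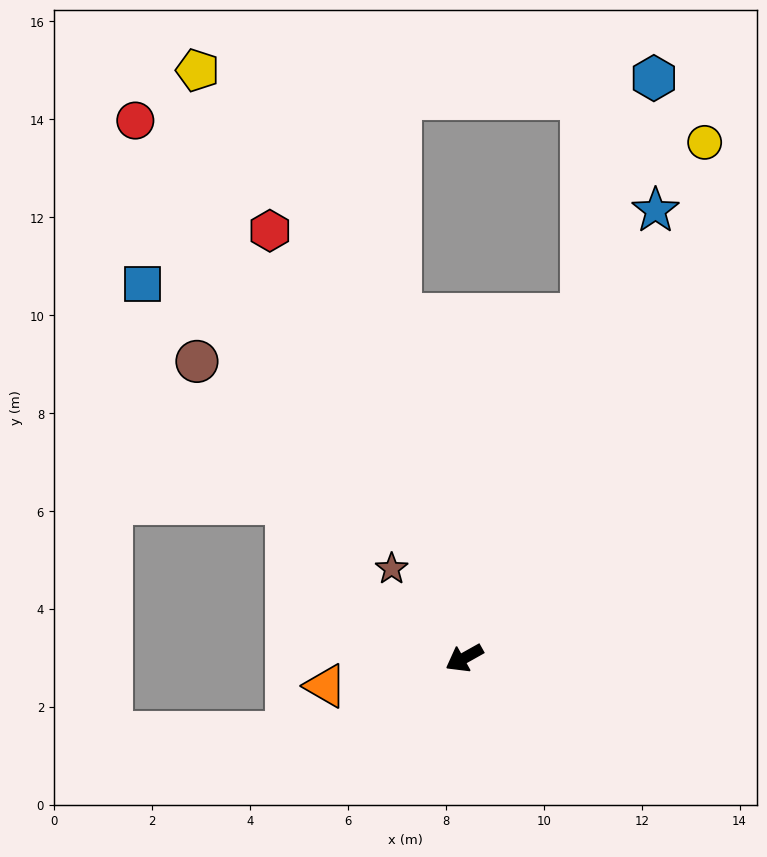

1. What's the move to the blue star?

turn right 142°, forward 9.9 m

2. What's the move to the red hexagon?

turn right 95°, forward 9.6 m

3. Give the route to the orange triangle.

turn right 18°, forward 2.9 m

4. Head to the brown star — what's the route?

turn right 80°, forward 2.4 m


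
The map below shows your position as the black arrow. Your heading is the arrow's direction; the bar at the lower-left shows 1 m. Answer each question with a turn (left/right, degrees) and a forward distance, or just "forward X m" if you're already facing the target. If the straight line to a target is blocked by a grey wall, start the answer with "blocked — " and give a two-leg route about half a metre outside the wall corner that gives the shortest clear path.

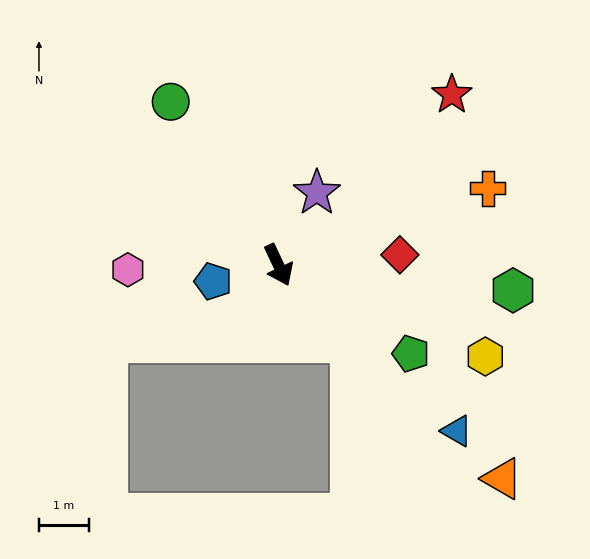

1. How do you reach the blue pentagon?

turn right 101°, forward 1.3 m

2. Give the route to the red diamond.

turn left 70°, forward 2.4 m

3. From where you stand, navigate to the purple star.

turn left 127°, forward 1.6 m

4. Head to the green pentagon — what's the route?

turn left 31°, forward 3.2 m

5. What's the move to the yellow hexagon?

turn left 41°, forward 4.5 m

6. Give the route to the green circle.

turn right 172°, forward 3.9 m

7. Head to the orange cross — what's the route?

turn left 85°, forward 4.4 m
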